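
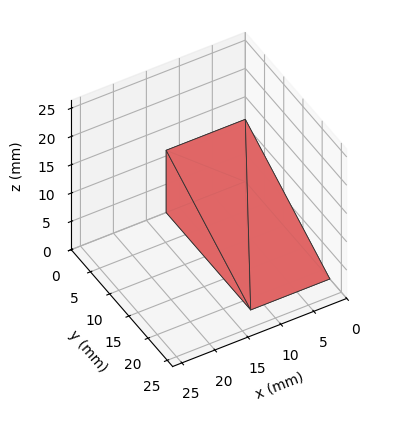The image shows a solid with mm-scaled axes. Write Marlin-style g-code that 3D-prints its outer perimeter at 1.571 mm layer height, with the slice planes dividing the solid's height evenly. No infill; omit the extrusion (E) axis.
Reading the render: the shape is a wedge (ramp): 12 × 22 mm base, rising to 11 mm along the y=0 edge and sloping linearly to z=0 at y=22 (dimensions read to the nearest mm from the axis ticks). For the g-code, the solid's height is divided into equal slices at the stated Δz and each level perimeter traced with G1 moves after a G0 lift.

; perimeter-only toolpath
G21 ; units = mm
G90 ; absolute positioning
G28 ; home
; layer 1
G0 Z1.571
G0 X0.000 Y0.000
G1 X12.000 Y0.000
G1 X12.000 Y18.857
G1 X0.000 Y18.857
G1 X0.000 Y0.000
; layer 2
G0 Z3.143
G0 X0.000 Y0.000
G1 X12.000 Y0.000
G1 X12.000 Y15.714
G1 X0.000 Y15.714
G1 X0.000 Y0.000
; layer 3
G0 Z4.714
G0 X0.000 Y0.000
G1 X12.000 Y0.000
G1 X12.000 Y12.571
G1 X0.000 Y12.571
G1 X0.000 Y0.000
; layer 4
G0 Z6.286
G0 X0.000 Y0.000
G1 X12.000 Y0.000
G1 X12.000 Y9.429
G1 X0.000 Y9.429
G1 X0.000 Y0.000
; layer 5
G0 Z7.857
G0 X0.000 Y0.000
G1 X12.000 Y0.000
G1 X12.000 Y6.286
G1 X0.000 Y6.286
G1 X0.000 Y0.000
; layer 6
G0 Z9.429
G0 X0.000 Y0.000
G1 X12.000 Y0.000
G1 X12.000 Y3.143
G1 X0.000 Y3.143
G1 X0.000 Y0.000
M2 ; end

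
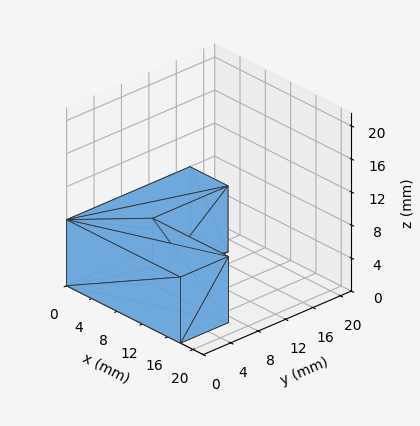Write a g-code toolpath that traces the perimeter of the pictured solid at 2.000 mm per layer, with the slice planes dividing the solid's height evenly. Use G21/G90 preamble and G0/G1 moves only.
Reading the render: the shape is an L-shaped prism: outer 18 × 18 mm, arm thicknesses ≈ 7 mm (horizontal) and 6 mm (vertical), extruded 8 mm in z (dimensions read to the nearest mm from the axis ticks). For the g-code, the solid's height is divided into equal slices at the stated Δz and each level perimeter traced with G1 moves after a G0 lift.

; perimeter-only toolpath
G21 ; units = mm
G90 ; absolute positioning
G28 ; home
; layer 1
G0 Z2.000
G0 X0.000 Y0.000
G1 X18.000 Y0.000
G1 X18.000 Y7.000
G1 X6.000 Y7.000
G1 X6.000 Y18.000
G1 X0.000 Y18.000
G1 X0.000 Y0.000
; layer 2
G0 Z4.000
G0 X0.000 Y0.000
G1 X18.000 Y0.000
G1 X18.000 Y7.000
G1 X6.000 Y7.000
G1 X6.000 Y18.000
G1 X0.000 Y18.000
G1 X0.000 Y0.000
; layer 3
G0 Z6.000
G0 X0.000 Y0.000
G1 X18.000 Y0.000
G1 X18.000 Y7.000
G1 X6.000 Y7.000
G1 X6.000 Y18.000
G1 X0.000 Y18.000
G1 X0.000 Y0.000
; layer 4
G0 Z8.000
G0 X0.000 Y0.000
G1 X18.000 Y0.000
G1 X18.000 Y7.000
G1 X6.000 Y7.000
G1 X6.000 Y18.000
G1 X0.000 Y18.000
G1 X0.000 Y0.000
M2 ; end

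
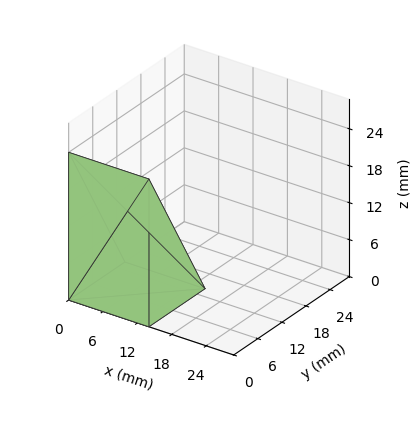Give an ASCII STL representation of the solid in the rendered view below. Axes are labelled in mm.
Reading the render: the shape is a wedge (ramp): 14 × 14 mm base, rising to 24 mm along the y=0 edge and sloping linearly to z=0 at y=14 (dimensions read to the nearest mm from the axis ticks). For the STL, each face is triangulated and given an outward normal.

solid part
  facet normal 0.0000 0.0000 -1.0000
    outer loop
      vertex 14.0 14.0 0.0
      vertex 14.0 0.0 0.0
      vertex 0.0 0.0 0.0
    endloop
  endfacet
  facet normal 0.0000 0.0000 -1.0000
    outer loop
      vertex 0.0 14.0 0.0
      vertex 14.0 14.0 0.0
      vertex 0.0 0.0 0.0
    endloop
  endfacet
  facet normal 0.0000 -1.0000 0.0000
    outer loop
      vertex 0.0 0.0 0.0
      vertex 14.0 0.0 0.0
      vertex 14.0 0.0 24.0
    endloop
  endfacet
  facet normal 0.0000 -1.0000 0.0000
    outer loop
      vertex 0.0 0.0 0.0
      vertex 14.0 0.0 24.0
      vertex 0.0 0.0 24.0
    endloop
  endfacet
  facet normal 0.0000 0.8638 0.5039
    outer loop
      vertex 0.0 0.0 24.0
      vertex 14.0 0.0 24.0
      vertex 14.0 14.0 0.0
    endloop
  endfacet
  facet normal 0.0000 0.8638 0.5039
    outer loop
      vertex 0.0 0.0 24.0
      vertex 14.0 14.0 0.0
      vertex 0.0 14.0 0.0
    endloop
  endfacet
  facet normal -1.0000 0.0000 0.0000
    outer loop
      vertex 0.0 0.0 24.0
      vertex 0.0 14.0 0.0
      vertex 0.0 0.0 0.0
    endloop
  endfacet
  facet normal 1.0000 0.0000 0.0000
    outer loop
      vertex 14.0 0.0 0.0
      vertex 14.0 14.0 0.0
      vertex 14.0 0.0 24.0
    endloop
  endfacet
endsolid part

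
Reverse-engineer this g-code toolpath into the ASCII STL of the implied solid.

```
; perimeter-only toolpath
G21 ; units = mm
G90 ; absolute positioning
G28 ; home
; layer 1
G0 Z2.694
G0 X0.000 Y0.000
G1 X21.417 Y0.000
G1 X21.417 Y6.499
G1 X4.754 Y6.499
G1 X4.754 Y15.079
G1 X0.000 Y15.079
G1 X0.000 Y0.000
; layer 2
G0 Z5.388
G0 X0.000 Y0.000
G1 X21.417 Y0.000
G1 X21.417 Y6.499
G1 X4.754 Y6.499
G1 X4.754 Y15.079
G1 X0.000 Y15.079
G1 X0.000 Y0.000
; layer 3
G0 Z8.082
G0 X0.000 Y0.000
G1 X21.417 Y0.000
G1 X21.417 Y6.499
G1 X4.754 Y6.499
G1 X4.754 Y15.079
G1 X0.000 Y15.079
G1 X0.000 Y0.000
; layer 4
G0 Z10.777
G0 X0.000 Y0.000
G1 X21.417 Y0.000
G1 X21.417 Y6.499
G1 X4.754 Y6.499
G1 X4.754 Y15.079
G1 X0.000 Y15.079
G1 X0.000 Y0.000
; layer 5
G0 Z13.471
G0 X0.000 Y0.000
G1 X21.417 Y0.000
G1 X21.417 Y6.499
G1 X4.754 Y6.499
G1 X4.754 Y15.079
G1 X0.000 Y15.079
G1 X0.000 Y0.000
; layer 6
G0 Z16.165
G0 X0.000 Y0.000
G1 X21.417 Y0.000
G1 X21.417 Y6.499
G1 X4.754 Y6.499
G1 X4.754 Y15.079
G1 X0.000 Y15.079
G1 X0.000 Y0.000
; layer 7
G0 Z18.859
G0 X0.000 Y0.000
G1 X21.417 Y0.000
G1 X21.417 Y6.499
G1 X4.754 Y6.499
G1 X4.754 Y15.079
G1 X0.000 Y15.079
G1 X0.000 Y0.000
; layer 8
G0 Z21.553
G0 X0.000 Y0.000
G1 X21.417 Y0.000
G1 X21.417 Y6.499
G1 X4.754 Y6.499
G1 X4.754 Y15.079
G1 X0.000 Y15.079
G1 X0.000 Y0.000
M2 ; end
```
solid part
  facet normal 0.0000 0.0000 -1.0000
    outer loop
      vertex 21.417 6.499 0.000
      vertex 21.417 0.000 0.000
      vertex 0.000 0.000 0.000
    endloop
  endfacet
  facet normal 0.0000 0.0000 -1.0000
    outer loop
      vertex 4.754 6.499 0.000
      vertex 21.417 6.499 0.000
      vertex 0.000 0.000 0.000
    endloop
  endfacet
  facet normal 0.0000 0.0000 -1.0000
    outer loop
      vertex 4.754 15.079 0.000
      vertex 4.754 6.499 0.000
      vertex 0.000 0.000 0.000
    endloop
  endfacet
  facet normal 0.0000 0.0000 -1.0000
    outer loop
      vertex 0.000 15.079 0.000
      vertex 4.754 15.079 0.000
      vertex 0.000 0.000 0.000
    endloop
  endfacet
  facet normal 0.0000 0.0000 1.0000
    outer loop
      vertex 0.000 0.000 21.553
      vertex 21.417 0.000 21.553
      vertex 21.417 6.499 21.553
    endloop
  endfacet
  facet normal 0.0000 0.0000 1.0000
    outer loop
      vertex 0.000 0.000 21.553
      vertex 21.417 6.499 21.553
      vertex 4.754 6.499 21.553
    endloop
  endfacet
  facet normal 0.0000 0.0000 1.0000
    outer loop
      vertex 0.000 0.000 21.553
      vertex 4.754 6.499 21.553
      vertex 4.754 15.079 21.553
    endloop
  endfacet
  facet normal 0.0000 0.0000 1.0000
    outer loop
      vertex 0.000 0.000 21.553
      vertex 4.754 15.079 21.553
      vertex 0.000 15.079 21.553
    endloop
  endfacet
  facet normal 0.0000 -1.0000 0.0000
    outer loop
      vertex 0.000 0.000 0.000
      vertex 21.417 0.000 0.000
      vertex 21.417 0.000 21.553
    endloop
  endfacet
  facet normal 0.0000 -1.0000 0.0000
    outer loop
      vertex 0.000 0.000 0.000
      vertex 21.417 0.000 21.553
      vertex 0.000 0.000 21.553
    endloop
  endfacet
  facet normal 1.0000 0.0000 0.0000
    outer loop
      vertex 21.417 0.000 0.000
      vertex 21.417 6.499 0.000
      vertex 21.417 6.499 21.553
    endloop
  endfacet
  facet normal 1.0000 0.0000 0.0000
    outer loop
      vertex 21.417 0.000 0.000
      vertex 21.417 6.499 21.553
      vertex 21.417 0.000 21.553
    endloop
  endfacet
  facet normal 0.0000 1.0000 0.0000
    outer loop
      vertex 21.417 6.499 0.000
      vertex 4.754 6.499 0.000
      vertex 4.754 6.499 21.553
    endloop
  endfacet
  facet normal 0.0000 1.0000 0.0000
    outer loop
      vertex 21.417 6.499 0.000
      vertex 4.754 6.499 21.553
      vertex 21.417 6.499 21.553
    endloop
  endfacet
  facet normal 1.0000 0.0000 0.0000
    outer loop
      vertex 4.754 6.499 0.000
      vertex 4.754 15.079 0.000
      vertex 4.754 15.079 21.553
    endloop
  endfacet
  facet normal 1.0000 0.0000 0.0000
    outer loop
      vertex 4.754 6.499 0.000
      vertex 4.754 15.079 21.553
      vertex 4.754 6.499 21.553
    endloop
  endfacet
  facet normal 0.0000 1.0000 0.0000
    outer loop
      vertex 4.754 15.079 0.000
      vertex 0.000 15.079 0.000
      vertex 0.000 15.079 21.553
    endloop
  endfacet
  facet normal 0.0000 1.0000 0.0000
    outer loop
      vertex 4.754 15.079 0.000
      vertex 0.000 15.079 21.553
      vertex 4.754 15.079 21.553
    endloop
  endfacet
  facet normal -1.0000 0.0000 0.0000
    outer loop
      vertex 0.000 15.079 0.000
      vertex 0.000 0.000 0.000
      vertex 0.000 0.000 21.553
    endloop
  endfacet
  facet normal -1.0000 0.0000 0.0000
    outer loop
      vertex 0.000 15.079 0.000
      vertex 0.000 0.000 21.553
      vertex 0.000 15.079 21.553
    endloop
  endfacet
endsolid part

The G0 Z moves step by Δz≈2.694 mm. Every layer's G1 loop is the same polygon, so the solid is a straight extrusion of it from z=0 to z≈21.6. Closing with flat bottom and top caps and triangulating gives 20 facets — an L-shaped prism: outer 21.4 × 15.1 mm, arm thicknesses ≈ 6.5 mm (horizontal) and 4.75 mm (vertical), extruded 21.6 mm in z.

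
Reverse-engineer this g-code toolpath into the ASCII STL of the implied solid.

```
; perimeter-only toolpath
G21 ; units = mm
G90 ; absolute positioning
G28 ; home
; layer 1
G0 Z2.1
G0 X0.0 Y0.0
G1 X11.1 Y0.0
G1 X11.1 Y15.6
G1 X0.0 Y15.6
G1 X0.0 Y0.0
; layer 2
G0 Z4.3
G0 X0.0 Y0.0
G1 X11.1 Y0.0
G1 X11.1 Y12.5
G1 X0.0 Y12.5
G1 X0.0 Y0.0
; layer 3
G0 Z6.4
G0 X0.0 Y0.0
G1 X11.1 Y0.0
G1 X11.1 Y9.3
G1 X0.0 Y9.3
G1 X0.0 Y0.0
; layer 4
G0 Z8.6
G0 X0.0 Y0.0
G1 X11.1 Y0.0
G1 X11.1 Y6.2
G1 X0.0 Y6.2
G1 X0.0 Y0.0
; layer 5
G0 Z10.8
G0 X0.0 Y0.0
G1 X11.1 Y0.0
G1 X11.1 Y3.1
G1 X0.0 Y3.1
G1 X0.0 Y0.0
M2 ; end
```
solid part
  facet normal 0.0000 0.0000 -1.0000
    outer loop
      vertex 11.1 18.7 0.0
      vertex 11.1 0.0 0.0
      vertex 0.0 0.0 0.0
    endloop
  endfacet
  facet normal 0.0000 0.0000 -1.0000
    outer loop
      vertex 0.0 18.7 0.0
      vertex 11.1 18.7 0.0
      vertex 0.0 0.0 0.0
    endloop
  endfacet
  facet normal 0.0000 -1.0000 0.0000
    outer loop
      vertex 0.0 0.0 0.0
      vertex 11.1 0.0 0.0
      vertex 11.1 0.0 12.9
    endloop
  endfacet
  facet normal 0.0000 -1.0000 0.0000
    outer loop
      vertex 0.0 0.0 0.0
      vertex 11.1 0.0 12.9
      vertex 0.0 0.0 12.9
    endloop
  endfacet
  facet normal 0.0000 0.5678 0.8231
    outer loop
      vertex 0.0 0.0 12.9
      vertex 11.1 0.0 12.9
      vertex 11.1 18.7 0.0
    endloop
  endfacet
  facet normal 0.0000 0.5678 0.8231
    outer loop
      vertex 0.0 0.0 12.9
      vertex 11.1 18.7 0.0
      vertex 0.0 18.7 0.0
    endloop
  endfacet
  facet normal -1.0000 0.0000 0.0000
    outer loop
      vertex 0.0 0.0 12.9
      vertex 0.0 18.7 0.0
      vertex 0.0 0.0 0.0
    endloop
  endfacet
  facet normal 1.0000 0.0000 0.0000
    outer loop
      vertex 11.1 0.0 0.0
      vertex 11.1 18.7 0.0
      vertex 11.1 0.0 12.9
    endloop
  endfacet
endsolid part

The G0 Z moves step by Δz≈2.1 mm. The G1 loops shrink linearly with z, so the solid tapers from its base footprint up to z≈12.9. Closing with a flat bottom cap and the tapered top and triangulating gives 8 facets — a wedge (ramp): 11.1 × 18.7 mm base, rising to 12.9 mm along the y=0 edge and sloping linearly to z=0 at y=18.7.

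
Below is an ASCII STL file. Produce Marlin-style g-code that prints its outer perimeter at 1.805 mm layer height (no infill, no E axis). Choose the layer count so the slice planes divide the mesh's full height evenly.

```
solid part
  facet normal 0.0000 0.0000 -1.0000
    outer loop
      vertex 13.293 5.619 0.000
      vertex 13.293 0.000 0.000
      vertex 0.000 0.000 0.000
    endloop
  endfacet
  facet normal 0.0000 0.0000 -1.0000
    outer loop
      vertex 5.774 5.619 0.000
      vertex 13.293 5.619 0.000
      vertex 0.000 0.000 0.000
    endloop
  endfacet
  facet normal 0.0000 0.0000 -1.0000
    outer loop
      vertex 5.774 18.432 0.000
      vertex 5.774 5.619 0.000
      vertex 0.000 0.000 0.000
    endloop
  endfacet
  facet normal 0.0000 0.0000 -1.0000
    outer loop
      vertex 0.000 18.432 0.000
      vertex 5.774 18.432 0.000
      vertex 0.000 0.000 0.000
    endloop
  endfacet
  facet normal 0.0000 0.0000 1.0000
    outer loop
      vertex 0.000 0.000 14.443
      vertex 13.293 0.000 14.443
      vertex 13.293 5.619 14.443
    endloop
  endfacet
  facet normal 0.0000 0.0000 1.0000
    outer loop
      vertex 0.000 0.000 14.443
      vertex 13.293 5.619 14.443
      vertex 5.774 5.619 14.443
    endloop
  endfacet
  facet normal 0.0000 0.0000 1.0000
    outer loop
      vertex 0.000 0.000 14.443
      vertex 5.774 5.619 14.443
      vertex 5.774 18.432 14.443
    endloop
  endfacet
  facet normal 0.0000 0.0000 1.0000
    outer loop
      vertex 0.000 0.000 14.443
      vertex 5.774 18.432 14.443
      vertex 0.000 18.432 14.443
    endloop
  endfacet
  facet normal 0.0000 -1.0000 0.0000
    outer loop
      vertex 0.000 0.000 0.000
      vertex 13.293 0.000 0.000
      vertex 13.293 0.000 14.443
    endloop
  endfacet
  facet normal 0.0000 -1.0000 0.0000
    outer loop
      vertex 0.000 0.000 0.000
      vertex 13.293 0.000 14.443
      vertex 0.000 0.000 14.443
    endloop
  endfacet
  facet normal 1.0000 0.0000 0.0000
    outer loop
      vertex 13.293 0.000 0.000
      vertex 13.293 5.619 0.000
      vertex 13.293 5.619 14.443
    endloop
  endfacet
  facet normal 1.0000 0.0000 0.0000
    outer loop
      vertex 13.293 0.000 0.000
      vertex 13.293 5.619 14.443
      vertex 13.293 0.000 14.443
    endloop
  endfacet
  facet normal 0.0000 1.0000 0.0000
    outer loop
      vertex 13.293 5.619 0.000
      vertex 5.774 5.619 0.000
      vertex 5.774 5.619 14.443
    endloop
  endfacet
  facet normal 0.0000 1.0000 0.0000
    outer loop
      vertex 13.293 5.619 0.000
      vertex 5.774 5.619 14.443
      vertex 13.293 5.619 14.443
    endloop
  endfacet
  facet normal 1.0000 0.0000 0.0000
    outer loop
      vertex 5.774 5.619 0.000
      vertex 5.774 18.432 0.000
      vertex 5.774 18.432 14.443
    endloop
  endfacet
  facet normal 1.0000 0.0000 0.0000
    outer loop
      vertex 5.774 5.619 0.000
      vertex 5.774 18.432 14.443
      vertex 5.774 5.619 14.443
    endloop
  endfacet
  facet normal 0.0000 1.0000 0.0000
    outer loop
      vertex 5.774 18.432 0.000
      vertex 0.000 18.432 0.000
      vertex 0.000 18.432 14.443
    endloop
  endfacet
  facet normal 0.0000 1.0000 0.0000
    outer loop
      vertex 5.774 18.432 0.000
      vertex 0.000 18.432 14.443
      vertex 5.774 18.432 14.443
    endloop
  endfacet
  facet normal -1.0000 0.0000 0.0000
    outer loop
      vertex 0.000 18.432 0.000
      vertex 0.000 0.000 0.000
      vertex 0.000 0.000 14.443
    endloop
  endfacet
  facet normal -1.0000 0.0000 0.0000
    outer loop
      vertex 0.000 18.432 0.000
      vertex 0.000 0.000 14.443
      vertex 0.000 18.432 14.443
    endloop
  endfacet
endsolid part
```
; perimeter-only toolpath
G21 ; units = mm
G90 ; absolute positioning
G28 ; home
; layer 1
G0 Z1.805
G0 X0.000 Y0.000
G1 X13.293 Y0.000
G1 X13.293 Y5.619
G1 X5.774 Y5.619
G1 X5.774 Y18.432
G1 X0.000 Y18.432
G1 X0.000 Y0.000
; layer 2
G0 Z3.611
G0 X0.000 Y0.000
G1 X13.293 Y0.000
G1 X13.293 Y5.619
G1 X5.774 Y5.619
G1 X5.774 Y18.432
G1 X0.000 Y18.432
G1 X0.000 Y0.000
; layer 3
G0 Z5.416
G0 X0.000 Y0.000
G1 X13.293 Y0.000
G1 X13.293 Y5.619
G1 X5.774 Y5.619
G1 X5.774 Y18.432
G1 X0.000 Y18.432
G1 X0.000 Y0.000
; layer 4
G0 Z7.221
G0 X0.000 Y0.000
G1 X13.293 Y0.000
G1 X13.293 Y5.619
G1 X5.774 Y5.619
G1 X5.774 Y18.432
G1 X0.000 Y18.432
G1 X0.000 Y0.000
; layer 5
G0 Z9.027
G0 X0.000 Y0.000
G1 X13.293 Y0.000
G1 X13.293 Y5.619
G1 X5.774 Y5.619
G1 X5.774 Y18.432
G1 X0.000 Y18.432
G1 X0.000 Y0.000
; layer 6
G0 Z10.832
G0 X0.000 Y0.000
G1 X13.293 Y0.000
G1 X13.293 Y5.619
G1 X5.774 Y5.619
G1 X5.774 Y18.432
G1 X0.000 Y18.432
G1 X0.000 Y0.000
; layer 7
G0 Z12.638
G0 X0.000 Y0.000
G1 X13.293 Y0.000
G1 X13.293 Y5.619
G1 X5.774 Y5.619
G1 X5.774 Y18.432
G1 X0.000 Y18.432
G1 X0.000 Y0.000
; layer 8
G0 Z14.443
G0 X0.000 Y0.000
G1 X13.293 Y0.000
G1 X13.293 Y5.619
G1 X5.774 Y5.619
G1 X5.774 Y18.432
G1 X0.000 Y18.432
G1 X0.000 Y0.000
M2 ; end

The solid is an L-shaped prism: outer 13.3 × 18.4 mm, arm thicknesses ≈ 5.62 mm (horizontal) and 5.77 mm (vertical), extruded 14.4 mm in z. Slicing at Δz = 1.805 mm — 8 equal slices spanning the solid's height, so layer i sits at z = i·h/8 — gives 8 non-empty perimeters. Each is a 6-segment closed polygon; G0 lifts to the layer z and rapids to the start vertex, then G1 traces the edges.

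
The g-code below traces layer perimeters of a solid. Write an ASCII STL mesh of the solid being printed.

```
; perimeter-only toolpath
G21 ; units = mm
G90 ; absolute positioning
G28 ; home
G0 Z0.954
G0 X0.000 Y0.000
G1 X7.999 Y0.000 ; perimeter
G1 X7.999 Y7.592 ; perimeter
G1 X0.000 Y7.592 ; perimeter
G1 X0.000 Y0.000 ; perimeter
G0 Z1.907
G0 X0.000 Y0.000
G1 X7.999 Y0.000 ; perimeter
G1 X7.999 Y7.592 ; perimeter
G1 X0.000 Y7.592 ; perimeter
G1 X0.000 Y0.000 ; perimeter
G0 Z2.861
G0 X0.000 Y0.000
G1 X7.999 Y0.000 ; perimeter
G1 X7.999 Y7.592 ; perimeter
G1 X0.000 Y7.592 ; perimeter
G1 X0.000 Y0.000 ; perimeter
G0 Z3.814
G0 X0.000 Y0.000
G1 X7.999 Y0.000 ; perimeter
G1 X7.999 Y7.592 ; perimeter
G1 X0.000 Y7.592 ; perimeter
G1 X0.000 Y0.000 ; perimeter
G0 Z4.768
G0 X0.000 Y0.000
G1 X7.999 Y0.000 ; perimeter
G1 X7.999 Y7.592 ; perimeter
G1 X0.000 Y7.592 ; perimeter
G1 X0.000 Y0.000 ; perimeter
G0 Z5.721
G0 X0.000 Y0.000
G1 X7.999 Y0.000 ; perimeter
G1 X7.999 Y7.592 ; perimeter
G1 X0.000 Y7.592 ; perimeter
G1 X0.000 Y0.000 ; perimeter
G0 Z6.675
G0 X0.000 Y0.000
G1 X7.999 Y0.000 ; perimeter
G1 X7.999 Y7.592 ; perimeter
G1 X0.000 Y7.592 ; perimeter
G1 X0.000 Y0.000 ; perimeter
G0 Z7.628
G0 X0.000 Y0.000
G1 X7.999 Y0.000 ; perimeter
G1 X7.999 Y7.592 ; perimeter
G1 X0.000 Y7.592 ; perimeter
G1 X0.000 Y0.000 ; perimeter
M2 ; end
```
solid part
  facet normal 0.0000 0.0000 -1.0000
    outer loop
      vertex 7.999 7.592 0.000
      vertex 7.999 0.000 0.000
      vertex 0.000 0.000 0.000
    endloop
  endfacet
  facet normal 0.0000 0.0000 -1.0000
    outer loop
      vertex 0.000 7.592 0.000
      vertex 7.999 7.592 0.000
      vertex 0.000 0.000 0.000
    endloop
  endfacet
  facet normal 0.0000 0.0000 1.0000
    outer loop
      vertex 0.000 0.000 7.628
      vertex 7.999 0.000 7.628
      vertex 7.999 7.592 7.628
    endloop
  endfacet
  facet normal 0.0000 0.0000 1.0000
    outer loop
      vertex 0.000 0.000 7.628
      vertex 7.999 7.592 7.628
      vertex 0.000 7.592 7.628
    endloop
  endfacet
  facet normal 0.0000 -1.0000 0.0000
    outer loop
      vertex 0.000 0.000 0.000
      vertex 7.999 0.000 0.000
      vertex 7.999 0.000 7.628
    endloop
  endfacet
  facet normal 0.0000 -1.0000 0.0000
    outer loop
      vertex 0.000 0.000 0.000
      vertex 7.999 0.000 7.628
      vertex 0.000 0.000 7.628
    endloop
  endfacet
  facet normal 0.0000 1.0000 0.0000
    outer loop
      vertex 7.999 7.592 7.628
      vertex 7.999 7.592 0.000
      vertex 0.000 7.592 0.000
    endloop
  endfacet
  facet normal 0.0000 1.0000 0.0000
    outer loop
      vertex 0.000 7.592 7.628
      vertex 7.999 7.592 7.628
      vertex 0.000 7.592 0.000
    endloop
  endfacet
  facet normal -1.0000 0.0000 0.0000
    outer loop
      vertex 0.000 7.592 7.628
      vertex 0.000 7.592 0.000
      vertex 0.000 0.000 0.000
    endloop
  endfacet
  facet normal -1.0000 0.0000 0.0000
    outer loop
      vertex 0.000 0.000 7.628
      vertex 0.000 7.592 7.628
      vertex 0.000 0.000 0.000
    endloop
  endfacet
  facet normal 1.0000 0.0000 0.0000
    outer loop
      vertex 7.999 0.000 0.000
      vertex 7.999 7.592 0.000
      vertex 7.999 7.592 7.628
    endloop
  endfacet
  facet normal 1.0000 0.0000 0.0000
    outer loop
      vertex 7.999 0.000 0.000
      vertex 7.999 7.592 7.628
      vertex 7.999 0.000 7.628
    endloop
  endfacet
endsolid part

The G0 Z moves step by Δz≈0.954 mm. Every layer's G1 loop is the same polygon, so the solid is a straight extrusion of it from z=0 to z≈7.63. Closing with flat bottom and top caps and triangulating gives 12 facets — a rectangular box, roughly 8 × 7.59 mm footprint and 7.63 mm tall.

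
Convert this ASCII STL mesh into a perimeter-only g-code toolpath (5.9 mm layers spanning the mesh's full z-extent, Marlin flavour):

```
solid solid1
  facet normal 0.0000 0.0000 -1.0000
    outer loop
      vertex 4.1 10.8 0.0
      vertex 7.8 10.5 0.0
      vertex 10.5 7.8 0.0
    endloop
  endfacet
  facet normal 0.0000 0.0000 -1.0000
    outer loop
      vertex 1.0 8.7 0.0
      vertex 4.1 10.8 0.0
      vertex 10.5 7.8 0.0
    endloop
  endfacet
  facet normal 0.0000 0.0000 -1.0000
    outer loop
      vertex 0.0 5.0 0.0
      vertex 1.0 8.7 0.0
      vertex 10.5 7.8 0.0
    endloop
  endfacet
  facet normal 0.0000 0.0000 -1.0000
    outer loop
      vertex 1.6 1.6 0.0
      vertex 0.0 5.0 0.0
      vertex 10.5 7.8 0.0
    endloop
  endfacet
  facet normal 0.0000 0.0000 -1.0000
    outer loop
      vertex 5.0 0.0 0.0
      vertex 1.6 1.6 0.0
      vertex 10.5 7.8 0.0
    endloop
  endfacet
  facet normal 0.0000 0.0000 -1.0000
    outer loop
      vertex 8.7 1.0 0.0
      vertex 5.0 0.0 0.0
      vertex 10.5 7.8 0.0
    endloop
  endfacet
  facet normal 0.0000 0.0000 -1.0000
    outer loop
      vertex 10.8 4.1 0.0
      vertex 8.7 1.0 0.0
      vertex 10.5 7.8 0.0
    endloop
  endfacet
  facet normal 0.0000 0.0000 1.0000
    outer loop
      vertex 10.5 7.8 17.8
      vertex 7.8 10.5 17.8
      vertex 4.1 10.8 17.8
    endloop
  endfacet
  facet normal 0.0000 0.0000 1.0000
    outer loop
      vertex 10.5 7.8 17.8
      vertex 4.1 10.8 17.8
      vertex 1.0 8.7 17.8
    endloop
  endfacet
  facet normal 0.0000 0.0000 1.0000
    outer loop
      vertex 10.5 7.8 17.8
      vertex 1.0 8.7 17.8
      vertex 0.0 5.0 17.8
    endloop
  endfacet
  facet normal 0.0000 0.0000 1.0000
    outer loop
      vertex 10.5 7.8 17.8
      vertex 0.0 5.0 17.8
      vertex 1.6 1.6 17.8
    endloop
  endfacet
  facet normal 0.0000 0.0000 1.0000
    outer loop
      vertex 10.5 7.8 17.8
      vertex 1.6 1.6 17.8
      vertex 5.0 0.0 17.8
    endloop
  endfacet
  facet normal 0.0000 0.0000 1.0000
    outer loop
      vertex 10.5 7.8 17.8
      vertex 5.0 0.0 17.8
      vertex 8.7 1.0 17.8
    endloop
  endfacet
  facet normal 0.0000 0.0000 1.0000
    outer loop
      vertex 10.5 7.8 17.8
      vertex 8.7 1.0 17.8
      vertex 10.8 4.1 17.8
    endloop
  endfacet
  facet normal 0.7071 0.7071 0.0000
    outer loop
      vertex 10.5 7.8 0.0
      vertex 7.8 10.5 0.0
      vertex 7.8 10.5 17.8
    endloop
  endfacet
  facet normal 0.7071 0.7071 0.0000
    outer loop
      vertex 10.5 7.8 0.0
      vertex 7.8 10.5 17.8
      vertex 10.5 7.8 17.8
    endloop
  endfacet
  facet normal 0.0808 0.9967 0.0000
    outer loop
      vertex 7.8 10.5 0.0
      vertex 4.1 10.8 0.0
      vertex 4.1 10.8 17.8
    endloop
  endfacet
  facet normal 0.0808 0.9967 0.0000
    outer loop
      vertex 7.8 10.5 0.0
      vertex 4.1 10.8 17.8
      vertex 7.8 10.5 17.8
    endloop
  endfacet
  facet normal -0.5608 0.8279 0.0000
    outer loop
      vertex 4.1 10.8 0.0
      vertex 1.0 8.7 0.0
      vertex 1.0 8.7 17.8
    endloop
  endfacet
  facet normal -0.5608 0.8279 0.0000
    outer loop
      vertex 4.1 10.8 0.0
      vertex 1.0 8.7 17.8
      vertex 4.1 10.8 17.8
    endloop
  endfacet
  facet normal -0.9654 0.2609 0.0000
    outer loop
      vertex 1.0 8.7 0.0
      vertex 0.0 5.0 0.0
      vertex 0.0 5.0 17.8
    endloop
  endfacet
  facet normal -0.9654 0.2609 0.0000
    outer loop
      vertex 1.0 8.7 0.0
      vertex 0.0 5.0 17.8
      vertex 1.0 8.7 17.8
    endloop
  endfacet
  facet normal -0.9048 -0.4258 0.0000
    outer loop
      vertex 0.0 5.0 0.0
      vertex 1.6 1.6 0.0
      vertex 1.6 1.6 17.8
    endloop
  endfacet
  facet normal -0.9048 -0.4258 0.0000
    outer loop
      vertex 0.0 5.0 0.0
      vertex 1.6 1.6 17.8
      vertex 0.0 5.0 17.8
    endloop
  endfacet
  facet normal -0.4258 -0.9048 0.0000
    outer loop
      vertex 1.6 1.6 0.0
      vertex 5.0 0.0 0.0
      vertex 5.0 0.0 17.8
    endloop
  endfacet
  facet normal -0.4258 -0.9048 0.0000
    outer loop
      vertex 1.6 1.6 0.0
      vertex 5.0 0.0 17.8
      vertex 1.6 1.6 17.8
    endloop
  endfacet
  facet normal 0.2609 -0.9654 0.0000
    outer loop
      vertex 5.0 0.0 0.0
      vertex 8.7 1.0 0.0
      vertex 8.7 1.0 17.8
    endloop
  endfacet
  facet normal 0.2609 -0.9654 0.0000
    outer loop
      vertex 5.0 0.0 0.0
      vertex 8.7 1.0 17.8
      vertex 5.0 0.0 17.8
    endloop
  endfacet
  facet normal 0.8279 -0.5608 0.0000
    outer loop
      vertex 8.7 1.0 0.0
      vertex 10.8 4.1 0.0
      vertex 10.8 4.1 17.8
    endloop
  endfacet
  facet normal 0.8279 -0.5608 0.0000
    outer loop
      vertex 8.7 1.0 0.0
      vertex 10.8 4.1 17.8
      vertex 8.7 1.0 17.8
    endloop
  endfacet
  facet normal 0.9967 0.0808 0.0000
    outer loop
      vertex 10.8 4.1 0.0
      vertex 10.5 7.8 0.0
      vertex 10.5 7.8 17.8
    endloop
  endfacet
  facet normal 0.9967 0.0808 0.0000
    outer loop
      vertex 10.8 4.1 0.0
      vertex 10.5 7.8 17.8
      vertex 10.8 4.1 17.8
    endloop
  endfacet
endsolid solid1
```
; perimeter-only toolpath
G21 ; units = mm
G90 ; absolute positioning
G28 ; home
; layer 1
G0 Z5.9
G0 X10.5 Y7.8
G1 X7.8 Y10.5
G1 X4.1 Y10.8
G1 X1.0 Y8.7
G1 X0.0 Y5.0
G1 X1.6 Y1.6
G1 X5.0 Y0.0
G1 X8.7 Y1.0
G1 X10.8 Y4.1
G1 X10.5 Y7.8
; layer 2
G0 Z11.9
G0 X10.5 Y7.8
G1 X7.8 Y10.5
G1 X4.1 Y10.8
G1 X1.0 Y8.7
G1 X0.0 Y5.0
G1 X1.6 Y1.6
G1 X5.0 Y0.0
G1 X8.7 Y1.0
G1 X10.8 Y4.1
G1 X10.5 Y7.8
; layer 3
G0 Z17.8
G0 X10.5 Y7.8
G1 X7.8 Y10.5
G1 X4.1 Y10.8
G1 X1.0 Y8.7
G1 X0.0 Y5.0
G1 X1.6 Y1.6
G1 X5.0 Y0.0
G1 X8.7 Y1.0
G1 X10.8 Y4.1
G1 X10.5 Y7.8
M2 ; end

The solid is a regular 9-sided prism (a cylinder approximated with 9 flat sides), circumscribed radius ≈ 5.5 mm, height ≈ 17.8 mm. Slicing at Δz = 5.9 mm — 3 equal slices spanning the solid's height, so layer i sits at z = i·h/3 — gives 3 non-empty perimeters. Each is a 9-segment closed polygon; G0 lifts to the layer z and rapids to the start vertex, then G1 traces the edges.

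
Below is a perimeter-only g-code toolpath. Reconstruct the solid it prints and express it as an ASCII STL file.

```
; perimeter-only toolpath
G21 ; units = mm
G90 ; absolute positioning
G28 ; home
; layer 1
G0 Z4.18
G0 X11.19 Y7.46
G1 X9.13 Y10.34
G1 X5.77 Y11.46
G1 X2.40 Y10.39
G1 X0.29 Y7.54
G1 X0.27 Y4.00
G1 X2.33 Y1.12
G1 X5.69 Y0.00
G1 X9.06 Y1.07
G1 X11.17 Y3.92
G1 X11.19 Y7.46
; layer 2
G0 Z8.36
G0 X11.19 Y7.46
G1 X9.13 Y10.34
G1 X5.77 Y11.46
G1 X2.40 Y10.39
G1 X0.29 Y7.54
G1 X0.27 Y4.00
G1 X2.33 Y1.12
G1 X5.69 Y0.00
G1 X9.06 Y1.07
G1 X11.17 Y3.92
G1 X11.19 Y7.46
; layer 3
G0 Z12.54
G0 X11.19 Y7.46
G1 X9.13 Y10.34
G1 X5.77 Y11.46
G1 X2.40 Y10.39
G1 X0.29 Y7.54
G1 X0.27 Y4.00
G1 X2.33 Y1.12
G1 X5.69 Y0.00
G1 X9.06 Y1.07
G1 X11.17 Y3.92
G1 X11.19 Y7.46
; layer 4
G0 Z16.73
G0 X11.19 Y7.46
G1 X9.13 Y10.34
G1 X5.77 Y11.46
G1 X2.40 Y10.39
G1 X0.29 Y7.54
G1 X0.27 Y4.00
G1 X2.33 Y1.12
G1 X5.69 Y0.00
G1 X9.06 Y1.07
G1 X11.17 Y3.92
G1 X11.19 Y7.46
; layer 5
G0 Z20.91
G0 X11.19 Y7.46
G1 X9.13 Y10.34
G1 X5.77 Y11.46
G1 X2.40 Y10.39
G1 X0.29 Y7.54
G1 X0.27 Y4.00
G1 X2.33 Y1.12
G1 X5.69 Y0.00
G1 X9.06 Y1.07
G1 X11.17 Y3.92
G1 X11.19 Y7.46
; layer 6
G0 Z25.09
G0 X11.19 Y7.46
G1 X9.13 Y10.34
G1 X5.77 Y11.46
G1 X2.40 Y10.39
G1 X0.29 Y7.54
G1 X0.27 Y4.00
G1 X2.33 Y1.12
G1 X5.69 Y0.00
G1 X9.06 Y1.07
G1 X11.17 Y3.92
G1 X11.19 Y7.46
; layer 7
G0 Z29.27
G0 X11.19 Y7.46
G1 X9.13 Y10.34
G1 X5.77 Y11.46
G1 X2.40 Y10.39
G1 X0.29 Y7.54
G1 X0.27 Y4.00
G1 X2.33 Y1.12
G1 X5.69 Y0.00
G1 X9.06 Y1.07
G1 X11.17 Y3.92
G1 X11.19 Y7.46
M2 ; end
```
solid part
  facet normal 0.0000 0.0000 -1.0000
    outer loop
      vertex 5.77 11.46 0.00
      vertex 9.13 10.34 0.00
      vertex 11.19 7.46 0.00
    endloop
  endfacet
  facet normal 0.0000 0.0000 -1.0000
    outer loop
      vertex 2.40 10.39 0.00
      vertex 5.77 11.46 0.00
      vertex 11.19 7.46 0.00
    endloop
  endfacet
  facet normal 0.0000 0.0000 -1.0000
    outer loop
      vertex 0.29 7.54 0.00
      vertex 2.40 10.39 0.00
      vertex 11.19 7.46 0.00
    endloop
  endfacet
  facet normal 0.0000 0.0000 -1.0000
    outer loop
      vertex 0.27 4.00 0.00
      vertex 0.29 7.54 0.00
      vertex 11.19 7.46 0.00
    endloop
  endfacet
  facet normal 0.0000 0.0000 -1.0000
    outer loop
      vertex 2.33 1.12 0.00
      vertex 0.27 4.00 0.00
      vertex 11.19 7.46 0.00
    endloop
  endfacet
  facet normal 0.0000 0.0000 -1.0000
    outer loop
      vertex 5.69 0.00 0.00
      vertex 2.33 1.12 0.00
      vertex 11.19 7.46 0.00
    endloop
  endfacet
  facet normal 0.0000 0.0000 -1.0000
    outer loop
      vertex 9.06 1.07 0.00
      vertex 5.69 0.00 0.00
      vertex 11.19 7.46 0.00
    endloop
  endfacet
  facet normal 0.0000 0.0000 -1.0000
    outer loop
      vertex 11.17 3.92 0.00
      vertex 9.06 1.07 0.00
      vertex 11.19 7.46 0.00
    endloop
  endfacet
  facet normal 0.0000 0.0000 1.0000
    outer loop
      vertex 11.19 7.46 29.27
      vertex 9.13 10.34 29.27
      vertex 5.77 11.46 29.27
    endloop
  endfacet
  facet normal 0.0000 0.0000 1.0000
    outer loop
      vertex 11.19 7.46 29.27
      vertex 5.77 11.46 29.27
      vertex 2.40 10.39 29.27
    endloop
  endfacet
  facet normal 0.0000 0.0000 1.0000
    outer loop
      vertex 11.19 7.46 29.27
      vertex 2.40 10.39 29.27
      vertex 0.29 7.54 29.27
    endloop
  endfacet
  facet normal 0.0000 0.0000 1.0000
    outer loop
      vertex 11.19 7.46 29.27
      vertex 0.29 7.54 29.27
      vertex 0.27 4.00 29.27
    endloop
  endfacet
  facet normal 0.0000 0.0000 1.0000
    outer loop
      vertex 11.19 7.46 29.27
      vertex 0.27 4.00 29.27
      vertex 2.33 1.12 29.27
    endloop
  endfacet
  facet normal 0.0000 0.0000 1.0000
    outer loop
      vertex 11.19 7.46 29.27
      vertex 2.33 1.12 29.27
      vertex 5.69 0.00 29.27
    endloop
  endfacet
  facet normal 0.0000 0.0000 1.0000
    outer loop
      vertex 11.19 7.46 29.27
      vertex 5.69 0.00 29.27
      vertex 9.06 1.07 29.27
    endloop
  endfacet
  facet normal 0.0000 0.0000 1.0000
    outer loop
      vertex 11.19 7.46 29.27
      vertex 9.06 1.07 29.27
      vertex 11.17 3.92 29.27
    endloop
  endfacet
  facet normal 0.8134 0.5818 0.0000
    outer loop
      vertex 11.19 7.46 0.00
      vertex 9.13 10.34 0.00
      vertex 9.13 10.34 29.27
    endloop
  endfacet
  facet normal 0.8134 0.5818 0.0000
    outer loop
      vertex 11.19 7.46 0.00
      vertex 9.13 10.34 29.27
      vertex 11.19 7.46 29.27
    endloop
  endfacet
  facet normal 0.3162 0.9487 0.0000
    outer loop
      vertex 9.13 10.34 0.00
      vertex 5.77 11.46 0.00
      vertex 5.77 11.46 29.27
    endloop
  endfacet
  facet normal 0.3162 0.9487 0.0000
    outer loop
      vertex 9.13 10.34 0.00
      vertex 5.77 11.46 29.27
      vertex 9.13 10.34 29.27
    endloop
  endfacet
  facet normal -0.3026 0.9531 0.0000
    outer loop
      vertex 5.77 11.46 0.00
      vertex 2.40 10.39 0.00
      vertex 2.40 10.39 29.27
    endloop
  endfacet
  facet normal -0.3026 0.9531 0.0000
    outer loop
      vertex 5.77 11.46 0.00
      vertex 2.40 10.39 29.27
      vertex 5.77 11.46 29.27
    endloop
  endfacet
  facet normal -0.8037 0.5950 0.0000
    outer loop
      vertex 2.40 10.39 0.00
      vertex 0.29 7.54 0.00
      vertex 0.29 7.54 29.27
    endloop
  endfacet
  facet normal -0.8037 0.5950 0.0000
    outer loop
      vertex 2.40 10.39 0.00
      vertex 0.29 7.54 29.27
      vertex 2.40 10.39 29.27
    endloop
  endfacet
  facet normal -1.0000 0.0056 0.0000
    outer loop
      vertex 0.29 7.54 0.00
      vertex 0.27 4.00 0.00
      vertex 0.27 4.00 29.27
    endloop
  endfacet
  facet normal -1.0000 0.0056 0.0000
    outer loop
      vertex 0.29 7.54 0.00
      vertex 0.27 4.00 29.27
      vertex 0.29 7.54 29.27
    endloop
  endfacet
  facet normal -0.8134 -0.5818 0.0000
    outer loop
      vertex 0.27 4.00 0.00
      vertex 2.33 1.12 0.00
      vertex 2.33 1.12 29.27
    endloop
  endfacet
  facet normal -0.8134 -0.5818 0.0000
    outer loop
      vertex 0.27 4.00 0.00
      vertex 2.33 1.12 29.27
      vertex 0.27 4.00 29.27
    endloop
  endfacet
  facet normal -0.3162 -0.9487 0.0000
    outer loop
      vertex 2.33 1.12 0.00
      vertex 5.69 0.00 0.00
      vertex 5.69 0.00 29.27
    endloop
  endfacet
  facet normal -0.3162 -0.9487 0.0000
    outer loop
      vertex 2.33 1.12 0.00
      vertex 5.69 0.00 29.27
      vertex 2.33 1.12 29.27
    endloop
  endfacet
  facet normal 0.3026 -0.9531 0.0000
    outer loop
      vertex 5.69 0.00 0.00
      vertex 9.06 1.07 0.00
      vertex 9.06 1.07 29.27
    endloop
  endfacet
  facet normal 0.3026 -0.9531 0.0000
    outer loop
      vertex 5.69 0.00 0.00
      vertex 9.06 1.07 29.27
      vertex 5.69 0.00 29.27
    endloop
  endfacet
  facet normal 0.8037 -0.5950 0.0000
    outer loop
      vertex 9.06 1.07 0.00
      vertex 11.17 3.92 0.00
      vertex 11.17 3.92 29.27
    endloop
  endfacet
  facet normal 0.8037 -0.5950 0.0000
    outer loop
      vertex 9.06 1.07 0.00
      vertex 11.17 3.92 29.27
      vertex 9.06 1.07 29.27
    endloop
  endfacet
  facet normal 1.0000 -0.0056 0.0000
    outer loop
      vertex 11.17 3.92 0.00
      vertex 11.19 7.46 0.00
      vertex 11.19 7.46 29.27
    endloop
  endfacet
  facet normal 1.0000 -0.0056 0.0000
    outer loop
      vertex 11.17 3.92 0.00
      vertex 11.19 7.46 29.27
      vertex 11.17 3.92 29.27
    endloop
  endfacet
endsolid part

The G0 Z moves step by Δz≈4.18 mm. Every layer's G1 loop is the same polygon, so the solid is a straight extrusion of it from z=0 to z≈29.3. Closing with flat bottom and top caps and triangulating gives 36 facets — a regular 10-sided prism (a cylinder approximated with 10 flat sides), circumscribed radius ≈ 5.73 mm, height ≈ 29.3 mm.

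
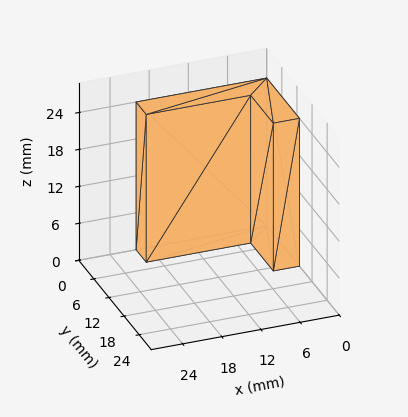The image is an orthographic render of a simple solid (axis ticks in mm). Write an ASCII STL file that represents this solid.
Reading the render: the shape is an L-shaped prism: outer 20 × 13 mm, arm thicknesses ≈ 4 mm (horizontal) and 4 mm (vertical), extruded 24 mm in z (dimensions read to the nearest mm from the axis ticks). For the STL, each face is triangulated and given an outward normal.

solid part
  facet normal 0.0000 0.0000 -1.0000
    outer loop
      vertex 20.00 4.00 0.00
      vertex 20.00 0.00 0.00
      vertex 0.00 0.00 0.00
    endloop
  endfacet
  facet normal 0.0000 0.0000 -1.0000
    outer loop
      vertex 4.00 4.00 0.00
      vertex 20.00 4.00 0.00
      vertex 0.00 0.00 0.00
    endloop
  endfacet
  facet normal 0.0000 0.0000 -1.0000
    outer loop
      vertex 4.00 13.00 0.00
      vertex 4.00 4.00 0.00
      vertex 0.00 0.00 0.00
    endloop
  endfacet
  facet normal 0.0000 0.0000 -1.0000
    outer loop
      vertex 0.00 13.00 0.00
      vertex 4.00 13.00 0.00
      vertex 0.00 0.00 0.00
    endloop
  endfacet
  facet normal 0.0000 0.0000 1.0000
    outer loop
      vertex 0.00 0.00 24.00
      vertex 20.00 0.00 24.00
      vertex 20.00 4.00 24.00
    endloop
  endfacet
  facet normal 0.0000 0.0000 1.0000
    outer loop
      vertex 0.00 0.00 24.00
      vertex 20.00 4.00 24.00
      vertex 4.00 4.00 24.00
    endloop
  endfacet
  facet normal 0.0000 0.0000 1.0000
    outer loop
      vertex 0.00 0.00 24.00
      vertex 4.00 4.00 24.00
      vertex 4.00 13.00 24.00
    endloop
  endfacet
  facet normal 0.0000 0.0000 1.0000
    outer loop
      vertex 0.00 0.00 24.00
      vertex 4.00 13.00 24.00
      vertex 0.00 13.00 24.00
    endloop
  endfacet
  facet normal 0.0000 -1.0000 0.0000
    outer loop
      vertex 0.00 0.00 0.00
      vertex 20.00 0.00 0.00
      vertex 20.00 0.00 24.00
    endloop
  endfacet
  facet normal 0.0000 -1.0000 0.0000
    outer loop
      vertex 0.00 0.00 0.00
      vertex 20.00 0.00 24.00
      vertex 0.00 0.00 24.00
    endloop
  endfacet
  facet normal 1.0000 0.0000 0.0000
    outer loop
      vertex 20.00 0.00 0.00
      vertex 20.00 4.00 0.00
      vertex 20.00 4.00 24.00
    endloop
  endfacet
  facet normal 1.0000 0.0000 0.0000
    outer loop
      vertex 20.00 0.00 0.00
      vertex 20.00 4.00 24.00
      vertex 20.00 0.00 24.00
    endloop
  endfacet
  facet normal 0.0000 1.0000 0.0000
    outer loop
      vertex 20.00 4.00 0.00
      vertex 4.00 4.00 0.00
      vertex 4.00 4.00 24.00
    endloop
  endfacet
  facet normal 0.0000 1.0000 0.0000
    outer loop
      vertex 20.00 4.00 0.00
      vertex 4.00 4.00 24.00
      vertex 20.00 4.00 24.00
    endloop
  endfacet
  facet normal 1.0000 0.0000 0.0000
    outer loop
      vertex 4.00 4.00 0.00
      vertex 4.00 13.00 0.00
      vertex 4.00 13.00 24.00
    endloop
  endfacet
  facet normal 1.0000 0.0000 0.0000
    outer loop
      vertex 4.00 4.00 0.00
      vertex 4.00 13.00 24.00
      vertex 4.00 4.00 24.00
    endloop
  endfacet
  facet normal 0.0000 1.0000 0.0000
    outer loop
      vertex 4.00 13.00 0.00
      vertex 0.00 13.00 0.00
      vertex 0.00 13.00 24.00
    endloop
  endfacet
  facet normal 0.0000 1.0000 0.0000
    outer loop
      vertex 4.00 13.00 0.00
      vertex 0.00 13.00 24.00
      vertex 4.00 13.00 24.00
    endloop
  endfacet
  facet normal -1.0000 0.0000 0.0000
    outer loop
      vertex 0.00 13.00 0.00
      vertex 0.00 0.00 0.00
      vertex 0.00 0.00 24.00
    endloop
  endfacet
  facet normal -1.0000 0.0000 0.0000
    outer loop
      vertex 0.00 13.00 0.00
      vertex 0.00 0.00 24.00
      vertex 0.00 13.00 24.00
    endloop
  endfacet
endsolid part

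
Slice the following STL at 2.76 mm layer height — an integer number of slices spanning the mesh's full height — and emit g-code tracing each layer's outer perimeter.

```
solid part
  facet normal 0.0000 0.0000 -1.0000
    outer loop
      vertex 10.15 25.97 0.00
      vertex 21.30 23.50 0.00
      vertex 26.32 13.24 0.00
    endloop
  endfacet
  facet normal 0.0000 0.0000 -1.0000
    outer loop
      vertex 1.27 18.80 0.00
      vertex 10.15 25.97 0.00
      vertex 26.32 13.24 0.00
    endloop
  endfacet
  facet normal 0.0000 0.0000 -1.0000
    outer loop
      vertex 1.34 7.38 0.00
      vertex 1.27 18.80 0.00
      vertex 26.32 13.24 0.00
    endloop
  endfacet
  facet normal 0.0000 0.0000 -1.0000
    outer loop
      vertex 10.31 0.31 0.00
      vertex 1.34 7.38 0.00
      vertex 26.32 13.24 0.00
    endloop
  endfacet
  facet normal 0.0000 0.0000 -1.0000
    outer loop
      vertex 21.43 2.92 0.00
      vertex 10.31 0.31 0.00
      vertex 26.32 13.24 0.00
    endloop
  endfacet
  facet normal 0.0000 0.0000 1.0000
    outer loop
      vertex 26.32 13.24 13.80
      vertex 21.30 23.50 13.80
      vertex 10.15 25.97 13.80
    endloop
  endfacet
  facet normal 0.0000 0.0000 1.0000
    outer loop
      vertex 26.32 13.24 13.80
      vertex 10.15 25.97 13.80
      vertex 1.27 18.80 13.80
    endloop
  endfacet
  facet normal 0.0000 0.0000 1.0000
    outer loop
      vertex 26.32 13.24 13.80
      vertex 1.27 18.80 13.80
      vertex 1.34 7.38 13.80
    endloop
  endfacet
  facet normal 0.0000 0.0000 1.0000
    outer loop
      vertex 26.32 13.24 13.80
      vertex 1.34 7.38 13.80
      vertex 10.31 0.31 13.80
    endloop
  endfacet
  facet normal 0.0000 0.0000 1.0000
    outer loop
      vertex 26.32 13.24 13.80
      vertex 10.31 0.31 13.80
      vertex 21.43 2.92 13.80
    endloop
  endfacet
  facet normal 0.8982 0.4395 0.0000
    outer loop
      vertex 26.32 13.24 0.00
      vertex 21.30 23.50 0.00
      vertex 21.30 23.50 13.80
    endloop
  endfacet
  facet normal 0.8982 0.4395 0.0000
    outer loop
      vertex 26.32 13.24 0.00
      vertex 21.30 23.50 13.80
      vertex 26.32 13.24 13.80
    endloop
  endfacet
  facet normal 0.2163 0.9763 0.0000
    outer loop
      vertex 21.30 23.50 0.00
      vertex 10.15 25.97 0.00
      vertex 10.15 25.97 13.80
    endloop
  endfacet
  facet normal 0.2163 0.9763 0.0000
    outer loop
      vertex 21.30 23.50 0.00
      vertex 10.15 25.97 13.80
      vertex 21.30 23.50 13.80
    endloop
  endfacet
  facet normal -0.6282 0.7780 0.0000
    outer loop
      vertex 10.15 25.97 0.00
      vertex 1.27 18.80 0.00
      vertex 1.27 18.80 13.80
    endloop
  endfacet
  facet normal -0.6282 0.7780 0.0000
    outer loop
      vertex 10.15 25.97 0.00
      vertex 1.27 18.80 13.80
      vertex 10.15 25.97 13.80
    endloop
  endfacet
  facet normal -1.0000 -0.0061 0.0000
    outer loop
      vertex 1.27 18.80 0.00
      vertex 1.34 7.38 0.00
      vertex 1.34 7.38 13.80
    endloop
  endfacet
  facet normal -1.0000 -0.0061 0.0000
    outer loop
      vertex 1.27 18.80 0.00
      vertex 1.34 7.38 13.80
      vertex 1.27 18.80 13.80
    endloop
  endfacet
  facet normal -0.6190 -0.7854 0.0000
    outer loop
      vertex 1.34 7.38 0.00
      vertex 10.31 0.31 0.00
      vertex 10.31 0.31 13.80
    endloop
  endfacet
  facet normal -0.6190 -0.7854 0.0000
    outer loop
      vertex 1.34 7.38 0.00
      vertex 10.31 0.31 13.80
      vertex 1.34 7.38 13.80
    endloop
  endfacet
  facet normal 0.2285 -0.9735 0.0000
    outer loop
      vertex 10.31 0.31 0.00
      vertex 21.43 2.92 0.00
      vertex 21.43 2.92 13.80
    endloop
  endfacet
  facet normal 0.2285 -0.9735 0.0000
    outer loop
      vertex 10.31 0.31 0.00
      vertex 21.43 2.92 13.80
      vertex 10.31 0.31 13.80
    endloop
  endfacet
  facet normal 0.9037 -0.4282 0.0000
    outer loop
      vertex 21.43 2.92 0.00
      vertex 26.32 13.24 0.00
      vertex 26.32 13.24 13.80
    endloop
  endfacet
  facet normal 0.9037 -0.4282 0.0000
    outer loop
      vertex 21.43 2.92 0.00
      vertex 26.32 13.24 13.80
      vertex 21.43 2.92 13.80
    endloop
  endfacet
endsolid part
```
; perimeter-only toolpath
G21 ; units = mm
G90 ; absolute positioning
G28 ; home
; layer 1
G0 Z2.76
G0 X26.32 Y13.24
G1 X21.30 Y23.50
G1 X10.15 Y25.97
G1 X1.27 Y18.80
G1 X1.34 Y7.38
G1 X10.31 Y0.31
G1 X21.43 Y2.92
G1 X26.32 Y13.24
; layer 2
G0 Z5.52
G0 X26.32 Y13.24
G1 X21.30 Y23.50
G1 X10.15 Y25.97
G1 X1.27 Y18.80
G1 X1.34 Y7.38
G1 X10.31 Y0.31
G1 X21.43 Y2.92
G1 X26.32 Y13.24
; layer 3
G0 Z8.28
G0 X26.32 Y13.24
G1 X21.30 Y23.50
G1 X10.15 Y25.97
G1 X1.27 Y18.80
G1 X1.34 Y7.38
G1 X10.31 Y0.31
G1 X21.43 Y2.92
G1 X26.32 Y13.24
; layer 4
G0 Z11.04
G0 X26.32 Y13.24
G1 X21.30 Y23.50
G1 X10.15 Y25.97
G1 X1.27 Y18.80
G1 X1.34 Y7.38
G1 X10.31 Y0.31
G1 X21.43 Y2.92
G1 X26.32 Y13.24
; layer 5
G0 Z13.80
G0 X26.32 Y13.24
G1 X21.30 Y23.50
G1 X10.15 Y25.97
G1 X1.27 Y18.80
G1 X1.34 Y7.38
G1 X10.31 Y0.31
G1 X21.43 Y2.92
G1 X26.32 Y13.24
M2 ; end

The solid is a regular 7-sided prism (a cylinder approximated with 7 flat sides), circumscribed radius ≈ 13.2 mm, height ≈ 13.8 mm. Slicing at Δz = 2.76 mm — 5 equal slices spanning the solid's height, so layer i sits at z = i·h/5 — gives 5 non-empty perimeters. Each is a 7-segment closed polygon; G0 lifts to the layer z and rapids to the start vertex, then G1 traces the edges.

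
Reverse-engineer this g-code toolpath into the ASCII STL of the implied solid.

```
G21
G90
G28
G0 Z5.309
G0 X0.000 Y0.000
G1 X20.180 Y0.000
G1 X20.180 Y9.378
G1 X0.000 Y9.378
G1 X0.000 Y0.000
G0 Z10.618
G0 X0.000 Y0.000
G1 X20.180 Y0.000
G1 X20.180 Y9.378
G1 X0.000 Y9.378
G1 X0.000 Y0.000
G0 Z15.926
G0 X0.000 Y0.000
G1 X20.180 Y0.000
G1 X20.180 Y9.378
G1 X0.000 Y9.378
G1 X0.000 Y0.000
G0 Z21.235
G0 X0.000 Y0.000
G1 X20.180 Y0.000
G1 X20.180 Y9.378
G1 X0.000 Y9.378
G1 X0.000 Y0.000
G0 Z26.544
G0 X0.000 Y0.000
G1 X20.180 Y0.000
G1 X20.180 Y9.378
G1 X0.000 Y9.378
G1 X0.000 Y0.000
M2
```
solid part
  facet normal 0.0000 0.0000 -1.0000
    outer loop
      vertex 20.180 9.378 0.000
      vertex 20.180 0.000 0.000
      vertex 0.000 0.000 0.000
    endloop
  endfacet
  facet normal 0.0000 0.0000 -1.0000
    outer loop
      vertex 0.000 9.378 0.000
      vertex 20.180 9.378 0.000
      vertex 0.000 0.000 0.000
    endloop
  endfacet
  facet normal 0.0000 0.0000 1.0000
    outer loop
      vertex 0.000 0.000 26.544
      vertex 20.180 0.000 26.544
      vertex 20.180 9.378 26.544
    endloop
  endfacet
  facet normal 0.0000 0.0000 1.0000
    outer loop
      vertex 0.000 0.000 26.544
      vertex 20.180 9.378 26.544
      vertex 0.000 9.378 26.544
    endloop
  endfacet
  facet normal 0.0000 -1.0000 0.0000
    outer loop
      vertex 0.000 0.000 0.000
      vertex 20.180 0.000 0.000
      vertex 20.180 0.000 26.544
    endloop
  endfacet
  facet normal 0.0000 -1.0000 0.0000
    outer loop
      vertex 0.000 0.000 0.000
      vertex 20.180 0.000 26.544
      vertex 0.000 0.000 26.544
    endloop
  endfacet
  facet normal 0.0000 1.0000 0.0000
    outer loop
      vertex 20.180 9.378 26.544
      vertex 20.180 9.378 0.000
      vertex 0.000 9.378 0.000
    endloop
  endfacet
  facet normal 0.0000 1.0000 0.0000
    outer loop
      vertex 0.000 9.378 26.544
      vertex 20.180 9.378 26.544
      vertex 0.000 9.378 0.000
    endloop
  endfacet
  facet normal -1.0000 0.0000 0.0000
    outer loop
      vertex 0.000 9.378 26.544
      vertex 0.000 9.378 0.000
      vertex 0.000 0.000 0.000
    endloop
  endfacet
  facet normal -1.0000 0.0000 0.0000
    outer loop
      vertex 0.000 0.000 26.544
      vertex 0.000 9.378 26.544
      vertex 0.000 0.000 0.000
    endloop
  endfacet
  facet normal 1.0000 0.0000 0.0000
    outer loop
      vertex 20.180 0.000 0.000
      vertex 20.180 9.378 0.000
      vertex 20.180 9.378 26.544
    endloop
  endfacet
  facet normal 1.0000 0.0000 0.0000
    outer loop
      vertex 20.180 0.000 0.000
      vertex 20.180 9.378 26.544
      vertex 20.180 0.000 26.544
    endloop
  endfacet
endsolid part

The G0 Z moves step by Δz≈5.309 mm. Every layer's G1 loop is the same polygon, so the solid is a straight extrusion of it from z=0 to z≈26.5. Closing with flat bottom and top caps and triangulating gives 12 facets — a rectangular box, roughly 20.2 × 9.38 mm footprint and 26.5 mm tall.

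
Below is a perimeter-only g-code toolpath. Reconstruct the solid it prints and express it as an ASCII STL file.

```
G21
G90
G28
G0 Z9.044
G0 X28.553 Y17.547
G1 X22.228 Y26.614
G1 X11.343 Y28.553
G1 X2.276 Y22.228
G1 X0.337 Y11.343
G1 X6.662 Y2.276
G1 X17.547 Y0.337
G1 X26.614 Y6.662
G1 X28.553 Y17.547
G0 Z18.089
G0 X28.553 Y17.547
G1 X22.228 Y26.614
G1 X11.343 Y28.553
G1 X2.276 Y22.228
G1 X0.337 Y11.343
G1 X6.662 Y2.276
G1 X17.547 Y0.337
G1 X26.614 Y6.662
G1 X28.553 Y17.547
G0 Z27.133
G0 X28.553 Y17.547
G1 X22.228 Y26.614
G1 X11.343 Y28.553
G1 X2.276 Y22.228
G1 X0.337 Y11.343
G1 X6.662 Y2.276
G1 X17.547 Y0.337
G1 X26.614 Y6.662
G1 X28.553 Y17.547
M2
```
solid part
  facet normal 0.0000 0.0000 -1.0000
    outer loop
      vertex 11.343 28.553 0.000
      vertex 22.228 26.614 0.000
      vertex 28.553 17.547 0.000
    endloop
  endfacet
  facet normal 0.0000 0.0000 -1.0000
    outer loop
      vertex 2.276 22.228 0.000
      vertex 11.343 28.553 0.000
      vertex 28.553 17.547 0.000
    endloop
  endfacet
  facet normal 0.0000 0.0000 -1.0000
    outer loop
      vertex 0.337 11.343 0.000
      vertex 2.276 22.228 0.000
      vertex 28.553 17.547 0.000
    endloop
  endfacet
  facet normal 0.0000 0.0000 -1.0000
    outer loop
      vertex 6.662 2.276 0.000
      vertex 0.337 11.343 0.000
      vertex 28.553 17.547 0.000
    endloop
  endfacet
  facet normal 0.0000 0.0000 -1.0000
    outer loop
      vertex 17.547 0.337 0.000
      vertex 6.662 2.276 0.000
      vertex 28.553 17.547 0.000
    endloop
  endfacet
  facet normal 0.0000 0.0000 -1.0000
    outer loop
      vertex 26.614 6.662 0.000
      vertex 17.547 0.337 0.000
      vertex 28.553 17.547 0.000
    endloop
  endfacet
  facet normal 0.0000 0.0000 1.0000
    outer loop
      vertex 28.553 17.547 27.133
      vertex 22.228 26.614 27.133
      vertex 11.343 28.553 27.133
    endloop
  endfacet
  facet normal 0.0000 0.0000 1.0000
    outer loop
      vertex 28.553 17.547 27.133
      vertex 11.343 28.553 27.133
      vertex 2.276 22.228 27.133
    endloop
  endfacet
  facet normal 0.0000 0.0000 1.0000
    outer loop
      vertex 28.553 17.547 27.133
      vertex 2.276 22.228 27.133
      vertex 0.337 11.343 27.133
    endloop
  endfacet
  facet normal 0.0000 0.0000 1.0000
    outer loop
      vertex 28.553 17.547 27.133
      vertex 0.337 11.343 27.133
      vertex 6.662 2.276 27.133
    endloop
  endfacet
  facet normal 0.0000 0.0000 1.0000
    outer loop
      vertex 28.553 17.547 27.133
      vertex 6.662 2.276 27.133
      vertex 17.547 0.337 27.133
    endloop
  endfacet
  facet normal 0.0000 0.0000 1.0000
    outer loop
      vertex 28.553 17.547 27.133
      vertex 17.547 0.337 27.133
      vertex 26.614 6.662 27.133
    endloop
  endfacet
  facet normal 0.8202 0.5721 0.0000
    outer loop
      vertex 28.553 17.547 0.000
      vertex 22.228 26.614 0.000
      vertex 22.228 26.614 27.133
    endloop
  endfacet
  facet normal 0.8202 0.5721 0.0000
    outer loop
      vertex 28.553 17.547 0.000
      vertex 22.228 26.614 27.133
      vertex 28.553 17.547 27.133
    endloop
  endfacet
  facet normal 0.1754 0.9845 0.0000
    outer loop
      vertex 22.228 26.614 0.000
      vertex 11.343 28.553 0.000
      vertex 11.343 28.553 27.133
    endloop
  endfacet
  facet normal 0.1754 0.9845 0.0000
    outer loop
      vertex 22.228 26.614 0.000
      vertex 11.343 28.553 27.133
      vertex 22.228 26.614 27.133
    endloop
  endfacet
  facet normal -0.5721 0.8202 0.0000
    outer loop
      vertex 11.343 28.553 0.000
      vertex 2.276 22.228 0.000
      vertex 2.276 22.228 27.133
    endloop
  endfacet
  facet normal -0.5721 0.8202 0.0000
    outer loop
      vertex 11.343 28.553 0.000
      vertex 2.276 22.228 27.133
      vertex 11.343 28.553 27.133
    endloop
  endfacet
  facet normal -0.9845 0.1754 0.0000
    outer loop
      vertex 2.276 22.228 0.000
      vertex 0.337 11.343 0.000
      vertex 0.337 11.343 27.133
    endloop
  endfacet
  facet normal -0.9845 0.1754 0.0000
    outer loop
      vertex 2.276 22.228 0.000
      vertex 0.337 11.343 27.133
      vertex 2.276 22.228 27.133
    endloop
  endfacet
  facet normal -0.8202 -0.5721 0.0000
    outer loop
      vertex 0.337 11.343 0.000
      vertex 6.662 2.276 0.000
      vertex 6.662 2.276 27.133
    endloop
  endfacet
  facet normal -0.8202 -0.5721 0.0000
    outer loop
      vertex 0.337 11.343 0.000
      vertex 6.662 2.276 27.133
      vertex 0.337 11.343 27.133
    endloop
  endfacet
  facet normal -0.1754 -0.9845 0.0000
    outer loop
      vertex 6.662 2.276 0.000
      vertex 17.547 0.337 0.000
      vertex 17.547 0.337 27.133
    endloop
  endfacet
  facet normal -0.1754 -0.9845 0.0000
    outer loop
      vertex 6.662 2.276 0.000
      vertex 17.547 0.337 27.133
      vertex 6.662 2.276 27.133
    endloop
  endfacet
  facet normal 0.5721 -0.8202 0.0000
    outer loop
      vertex 17.547 0.337 0.000
      vertex 26.614 6.662 0.000
      vertex 26.614 6.662 27.133
    endloop
  endfacet
  facet normal 0.5721 -0.8202 0.0000
    outer loop
      vertex 17.547 0.337 0.000
      vertex 26.614 6.662 27.133
      vertex 17.547 0.337 27.133
    endloop
  endfacet
  facet normal 0.9845 -0.1754 0.0000
    outer loop
      vertex 26.614 6.662 0.000
      vertex 28.553 17.547 0.000
      vertex 28.553 17.547 27.133
    endloop
  endfacet
  facet normal 0.9845 -0.1754 0.0000
    outer loop
      vertex 26.614 6.662 0.000
      vertex 28.553 17.547 27.133
      vertex 26.614 6.662 27.133
    endloop
  endfacet
endsolid part

The G0 Z moves step by Δz≈9.044 mm. Every layer's G1 loop is the same polygon, so the solid is a straight extrusion of it from z=0 to z≈27.1. Closing with flat bottom and top caps and triangulating gives 28 facets — a regular 8-sided prism (a cylinder approximated with 8 flat sides), circumscribed radius ≈ 14.4 mm, height ≈ 27.1 mm.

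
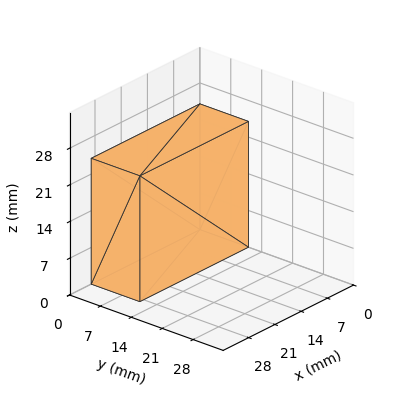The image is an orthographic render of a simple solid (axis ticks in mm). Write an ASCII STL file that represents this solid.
Reading the render: the shape is a rectangular box, roughly 29 × 11 mm footprint and 24 mm tall (dimensions read to the nearest mm from the axis ticks). For the STL, each face is triangulated and given an outward normal.

solid part
  facet normal 0.0000 0.0000 -1.0000
    outer loop
      vertex 29.00 11.00 0.00
      vertex 29.00 0.00 0.00
      vertex 0.00 0.00 0.00
    endloop
  endfacet
  facet normal 0.0000 0.0000 -1.0000
    outer loop
      vertex 0.00 11.00 0.00
      vertex 29.00 11.00 0.00
      vertex 0.00 0.00 0.00
    endloop
  endfacet
  facet normal 0.0000 0.0000 1.0000
    outer loop
      vertex 0.00 0.00 24.00
      vertex 29.00 0.00 24.00
      vertex 29.00 11.00 24.00
    endloop
  endfacet
  facet normal 0.0000 0.0000 1.0000
    outer loop
      vertex 0.00 0.00 24.00
      vertex 29.00 11.00 24.00
      vertex 0.00 11.00 24.00
    endloop
  endfacet
  facet normal 0.0000 -1.0000 0.0000
    outer loop
      vertex 0.00 0.00 0.00
      vertex 29.00 0.00 0.00
      vertex 29.00 0.00 24.00
    endloop
  endfacet
  facet normal 0.0000 -1.0000 0.0000
    outer loop
      vertex 0.00 0.00 0.00
      vertex 29.00 0.00 24.00
      vertex 0.00 0.00 24.00
    endloop
  endfacet
  facet normal 0.0000 1.0000 0.0000
    outer loop
      vertex 29.00 11.00 24.00
      vertex 29.00 11.00 0.00
      vertex 0.00 11.00 0.00
    endloop
  endfacet
  facet normal 0.0000 1.0000 0.0000
    outer loop
      vertex 0.00 11.00 24.00
      vertex 29.00 11.00 24.00
      vertex 0.00 11.00 0.00
    endloop
  endfacet
  facet normal -1.0000 0.0000 0.0000
    outer loop
      vertex 0.00 11.00 24.00
      vertex 0.00 11.00 0.00
      vertex 0.00 0.00 0.00
    endloop
  endfacet
  facet normal -1.0000 0.0000 0.0000
    outer loop
      vertex 0.00 0.00 24.00
      vertex 0.00 11.00 24.00
      vertex 0.00 0.00 0.00
    endloop
  endfacet
  facet normal 1.0000 0.0000 0.0000
    outer loop
      vertex 29.00 0.00 0.00
      vertex 29.00 11.00 0.00
      vertex 29.00 11.00 24.00
    endloop
  endfacet
  facet normal 1.0000 0.0000 0.0000
    outer loop
      vertex 29.00 0.00 0.00
      vertex 29.00 11.00 24.00
      vertex 29.00 0.00 24.00
    endloop
  endfacet
endsolid part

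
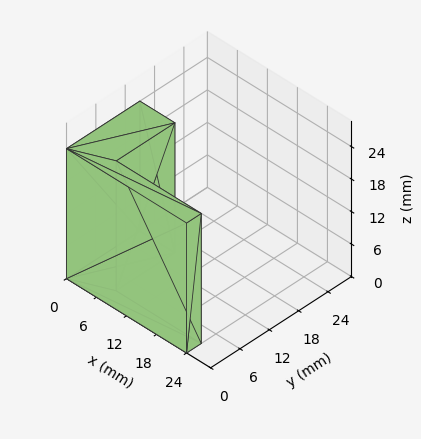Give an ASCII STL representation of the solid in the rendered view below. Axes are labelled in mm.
Reading the render: the shape is an L-shaped prism: outer 24 × 15 mm, arm thicknesses ≈ 3 mm (horizontal) and 7 mm (vertical), extruded 24 mm in z (dimensions read to the nearest mm from the axis ticks). For the STL, each face is triangulated and given an outward normal.

solid part
  facet normal 0.0000 0.0000 -1.0000
    outer loop
      vertex 24.000 3.000 0.000
      vertex 24.000 0.000 0.000
      vertex 0.000 0.000 0.000
    endloop
  endfacet
  facet normal 0.0000 0.0000 -1.0000
    outer loop
      vertex 7.000 3.000 0.000
      vertex 24.000 3.000 0.000
      vertex 0.000 0.000 0.000
    endloop
  endfacet
  facet normal 0.0000 0.0000 -1.0000
    outer loop
      vertex 7.000 15.000 0.000
      vertex 7.000 3.000 0.000
      vertex 0.000 0.000 0.000
    endloop
  endfacet
  facet normal 0.0000 0.0000 -1.0000
    outer loop
      vertex 0.000 15.000 0.000
      vertex 7.000 15.000 0.000
      vertex 0.000 0.000 0.000
    endloop
  endfacet
  facet normal 0.0000 0.0000 1.0000
    outer loop
      vertex 0.000 0.000 24.000
      vertex 24.000 0.000 24.000
      vertex 24.000 3.000 24.000
    endloop
  endfacet
  facet normal 0.0000 0.0000 1.0000
    outer loop
      vertex 0.000 0.000 24.000
      vertex 24.000 3.000 24.000
      vertex 7.000 3.000 24.000
    endloop
  endfacet
  facet normal 0.0000 0.0000 1.0000
    outer loop
      vertex 0.000 0.000 24.000
      vertex 7.000 3.000 24.000
      vertex 7.000 15.000 24.000
    endloop
  endfacet
  facet normal 0.0000 0.0000 1.0000
    outer loop
      vertex 0.000 0.000 24.000
      vertex 7.000 15.000 24.000
      vertex 0.000 15.000 24.000
    endloop
  endfacet
  facet normal 0.0000 -1.0000 0.0000
    outer loop
      vertex 0.000 0.000 0.000
      vertex 24.000 0.000 0.000
      vertex 24.000 0.000 24.000
    endloop
  endfacet
  facet normal 0.0000 -1.0000 0.0000
    outer loop
      vertex 0.000 0.000 0.000
      vertex 24.000 0.000 24.000
      vertex 0.000 0.000 24.000
    endloop
  endfacet
  facet normal 1.0000 0.0000 0.0000
    outer loop
      vertex 24.000 0.000 0.000
      vertex 24.000 3.000 0.000
      vertex 24.000 3.000 24.000
    endloop
  endfacet
  facet normal 1.0000 0.0000 0.0000
    outer loop
      vertex 24.000 0.000 0.000
      vertex 24.000 3.000 24.000
      vertex 24.000 0.000 24.000
    endloop
  endfacet
  facet normal 0.0000 1.0000 0.0000
    outer loop
      vertex 24.000 3.000 0.000
      vertex 7.000 3.000 0.000
      vertex 7.000 3.000 24.000
    endloop
  endfacet
  facet normal 0.0000 1.0000 0.0000
    outer loop
      vertex 24.000 3.000 0.000
      vertex 7.000 3.000 24.000
      vertex 24.000 3.000 24.000
    endloop
  endfacet
  facet normal 1.0000 0.0000 0.0000
    outer loop
      vertex 7.000 3.000 0.000
      vertex 7.000 15.000 0.000
      vertex 7.000 15.000 24.000
    endloop
  endfacet
  facet normal 1.0000 0.0000 0.0000
    outer loop
      vertex 7.000 3.000 0.000
      vertex 7.000 15.000 24.000
      vertex 7.000 3.000 24.000
    endloop
  endfacet
  facet normal 0.0000 1.0000 0.0000
    outer loop
      vertex 7.000 15.000 0.000
      vertex 0.000 15.000 0.000
      vertex 0.000 15.000 24.000
    endloop
  endfacet
  facet normal 0.0000 1.0000 0.0000
    outer loop
      vertex 7.000 15.000 0.000
      vertex 0.000 15.000 24.000
      vertex 7.000 15.000 24.000
    endloop
  endfacet
  facet normal -1.0000 0.0000 0.0000
    outer loop
      vertex 0.000 15.000 0.000
      vertex 0.000 0.000 0.000
      vertex 0.000 0.000 24.000
    endloop
  endfacet
  facet normal -1.0000 0.0000 0.0000
    outer loop
      vertex 0.000 15.000 0.000
      vertex 0.000 0.000 24.000
      vertex 0.000 15.000 24.000
    endloop
  endfacet
endsolid part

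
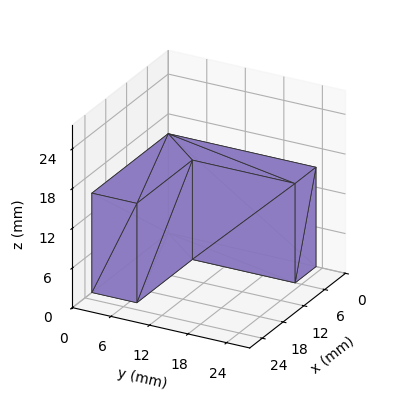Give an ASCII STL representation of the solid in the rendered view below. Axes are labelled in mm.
Reading the render: the shape is an L-shaped prism: outer 22 × 23 mm, arm thicknesses ≈ 7 mm (horizontal) and 6 mm (vertical), extruded 15 mm in z (dimensions read to the nearest mm from the axis ticks). For the STL, each face is triangulated and given an outward normal.

solid part
  facet normal 0.0000 0.0000 -1.0000
    outer loop
      vertex 22.00 7.00 0.00
      vertex 22.00 0.00 0.00
      vertex 0.00 0.00 0.00
    endloop
  endfacet
  facet normal 0.0000 0.0000 -1.0000
    outer loop
      vertex 6.00 7.00 0.00
      vertex 22.00 7.00 0.00
      vertex 0.00 0.00 0.00
    endloop
  endfacet
  facet normal 0.0000 0.0000 -1.0000
    outer loop
      vertex 6.00 23.00 0.00
      vertex 6.00 7.00 0.00
      vertex 0.00 0.00 0.00
    endloop
  endfacet
  facet normal 0.0000 0.0000 -1.0000
    outer loop
      vertex 0.00 23.00 0.00
      vertex 6.00 23.00 0.00
      vertex 0.00 0.00 0.00
    endloop
  endfacet
  facet normal 0.0000 0.0000 1.0000
    outer loop
      vertex 0.00 0.00 15.00
      vertex 22.00 0.00 15.00
      vertex 22.00 7.00 15.00
    endloop
  endfacet
  facet normal 0.0000 0.0000 1.0000
    outer loop
      vertex 0.00 0.00 15.00
      vertex 22.00 7.00 15.00
      vertex 6.00 7.00 15.00
    endloop
  endfacet
  facet normal 0.0000 0.0000 1.0000
    outer loop
      vertex 0.00 0.00 15.00
      vertex 6.00 7.00 15.00
      vertex 6.00 23.00 15.00
    endloop
  endfacet
  facet normal 0.0000 0.0000 1.0000
    outer loop
      vertex 0.00 0.00 15.00
      vertex 6.00 23.00 15.00
      vertex 0.00 23.00 15.00
    endloop
  endfacet
  facet normal 0.0000 -1.0000 0.0000
    outer loop
      vertex 0.00 0.00 0.00
      vertex 22.00 0.00 0.00
      vertex 22.00 0.00 15.00
    endloop
  endfacet
  facet normal 0.0000 -1.0000 0.0000
    outer loop
      vertex 0.00 0.00 0.00
      vertex 22.00 0.00 15.00
      vertex 0.00 0.00 15.00
    endloop
  endfacet
  facet normal 1.0000 0.0000 0.0000
    outer loop
      vertex 22.00 0.00 0.00
      vertex 22.00 7.00 0.00
      vertex 22.00 7.00 15.00
    endloop
  endfacet
  facet normal 1.0000 0.0000 0.0000
    outer loop
      vertex 22.00 0.00 0.00
      vertex 22.00 7.00 15.00
      vertex 22.00 0.00 15.00
    endloop
  endfacet
  facet normal 0.0000 1.0000 0.0000
    outer loop
      vertex 22.00 7.00 0.00
      vertex 6.00 7.00 0.00
      vertex 6.00 7.00 15.00
    endloop
  endfacet
  facet normal 0.0000 1.0000 0.0000
    outer loop
      vertex 22.00 7.00 0.00
      vertex 6.00 7.00 15.00
      vertex 22.00 7.00 15.00
    endloop
  endfacet
  facet normal 1.0000 0.0000 0.0000
    outer loop
      vertex 6.00 7.00 0.00
      vertex 6.00 23.00 0.00
      vertex 6.00 23.00 15.00
    endloop
  endfacet
  facet normal 1.0000 0.0000 0.0000
    outer loop
      vertex 6.00 7.00 0.00
      vertex 6.00 23.00 15.00
      vertex 6.00 7.00 15.00
    endloop
  endfacet
  facet normal 0.0000 1.0000 0.0000
    outer loop
      vertex 6.00 23.00 0.00
      vertex 0.00 23.00 0.00
      vertex 0.00 23.00 15.00
    endloop
  endfacet
  facet normal 0.0000 1.0000 0.0000
    outer loop
      vertex 6.00 23.00 0.00
      vertex 0.00 23.00 15.00
      vertex 6.00 23.00 15.00
    endloop
  endfacet
  facet normal -1.0000 0.0000 0.0000
    outer loop
      vertex 0.00 23.00 0.00
      vertex 0.00 0.00 0.00
      vertex 0.00 0.00 15.00
    endloop
  endfacet
  facet normal -1.0000 0.0000 0.0000
    outer loop
      vertex 0.00 23.00 0.00
      vertex 0.00 0.00 15.00
      vertex 0.00 23.00 15.00
    endloop
  endfacet
endsolid part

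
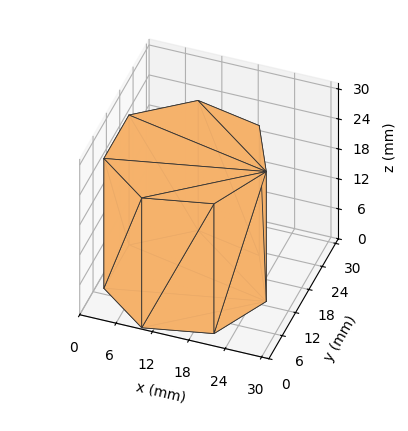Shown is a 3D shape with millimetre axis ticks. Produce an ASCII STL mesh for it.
Reading the render: the shape is a regular 7-sided prism (a cylinder approximated with 7 flat sides), circumscribed radius ≈ 13 mm, height ≈ 26 mm (dimensions read to the nearest mm from the axis ticks). For the STL, each face is triangulated and given an outward normal.

solid part
  facet normal 0.0000 0.0000 -1.0000
    outer loop
      vertex 10.11 25.67 0.00
      vertex 21.11 23.16 0.00
      vertex 26.00 13.00 0.00
    endloop
  endfacet
  facet normal 0.0000 0.0000 -1.0000
    outer loop
      vertex 1.29 18.64 0.00
      vertex 10.11 25.67 0.00
      vertex 26.00 13.00 0.00
    endloop
  endfacet
  facet normal 0.0000 0.0000 -1.0000
    outer loop
      vertex 1.29 7.36 0.00
      vertex 1.29 18.64 0.00
      vertex 26.00 13.00 0.00
    endloop
  endfacet
  facet normal 0.0000 0.0000 -1.0000
    outer loop
      vertex 10.11 0.33 0.00
      vertex 1.29 7.36 0.00
      vertex 26.00 13.00 0.00
    endloop
  endfacet
  facet normal 0.0000 0.0000 -1.0000
    outer loop
      vertex 21.11 2.84 0.00
      vertex 10.11 0.33 0.00
      vertex 26.00 13.00 0.00
    endloop
  endfacet
  facet normal 0.0000 0.0000 1.0000
    outer loop
      vertex 26.00 13.00 26.00
      vertex 21.11 23.16 26.00
      vertex 10.11 25.67 26.00
    endloop
  endfacet
  facet normal 0.0000 0.0000 1.0000
    outer loop
      vertex 26.00 13.00 26.00
      vertex 10.11 25.67 26.00
      vertex 1.29 18.64 26.00
    endloop
  endfacet
  facet normal 0.0000 0.0000 1.0000
    outer loop
      vertex 26.00 13.00 26.00
      vertex 1.29 18.64 26.00
      vertex 1.29 7.36 26.00
    endloop
  endfacet
  facet normal 0.0000 0.0000 1.0000
    outer loop
      vertex 26.00 13.00 26.00
      vertex 1.29 7.36 26.00
      vertex 10.11 0.33 26.00
    endloop
  endfacet
  facet normal 0.0000 0.0000 1.0000
    outer loop
      vertex 26.00 13.00 26.00
      vertex 10.11 0.33 26.00
      vertex 21.11 2.84 26.00
    endloop
  endfacet
  facet normal 0.9011 0.4337 0.0000
    outer loop
      vertex 26.00 13.00 0.00
      vertex 21.11 23.16 0.00
      vertex 21.11 23.16 26.00
    endloop
  endfacet
  facet normal 0.9011 0.4337 0.0000
    outer loop
      vertex 26.00 13.00 0.00
      vertex 21.11 23.16 26.00
      vertex 26.00 13.00 26.00
    endloop
  endfacet
  facet normal 0.2225 0.9749 0.0000
    outer loop
      vertex 21.11 23.16 0.00
      vertex 10.11 25.67 0.00
      vertex 10.11 25.67 26.00
    endloop
  endfacet
  facet normal 0.2225 0.9749 0.0000
    outer loop
      vertex 21.11 23.16 0.00
      vertex 10.11 25.67 26.00
      vertex 21.11 23.16 26.00
    endloop
  endfacet
  facet normal -0.6233 0.7820 0.0000
    outer loop
      vertex 10.11 25.67 0.00
      vertex 1.29 18.64 0.00
      vertex 1.29 18.64 26.00
    endloop
  endfacet
  facet normal -0.6233 0.7820 0.0000
    outer loop
      vertex 10.11 25.67 0.00
      vertex 1.29 18.64 26.00
      vertex 10.11 25.67 26.00
    endloop
  endfacet
  facet normal -1.0000 0.0000 0.0000
    outer loop
      vertex 1.29 18.64 0.00
      vertex 1.29 7.36 0.00
      vertex 1.29 7.36 26.00
    endloop
  endfacet
  facet normal -1.0000 0.0000 0.0000
    outer loop
      vertex 1.29 18.64 0.00
      vertex 1.29 7.36 26.00
      vertex 1.29 18.64 26.00
    endloop
  endfacet
  facet normal -0.6233 -0.7820 0.0000
    outer loop
      vertex 1.29 7.36 0.00
      vertex 10.11 0.33 0.00
      vertex 10.11 0.33 26.00
    endloop
  endfacet
  facet normal -0.6233 -0.7820 0.0000
    outer loop
      vertex 1.29 7.36 0.00
      vertex 10.11 0.33 26.00
      vertex 1.29 7.36 26.00
    endloop
  endfacet
  facet normal 0.2225 -0.9749 0.0000
    outer loop
      vertex 10.11 0.33 0.00
      vertex 21.11 2.84 0.00
      vertex 21.11 2.84 26.00
    endloop
  endfacet
  facet normal 0.2225 -0.9749 0.0000
    outer loop
      vertex 10.11 0.33 0.00
      vertex 21.11 2.84 26.00
      vertex 10.11 0.33 26.00
    endloop
  endfacet
  facet normal 0.9011 -0.4337 0.0000
    outer loop
      vertex 21.11 2.84 0.00
      vertex 26.00 13.00 0.00
      vertex 26.00 13.00 26.00
    endloop
  endfacet
  facet normal 0.9011 -0.4337 0.0000
    outer loop
      vertex 21.11 2.84 0.00
      vertex 26.00 13.00 26.00
      vertex 21.11 2.84 26.00
    endloop
  endfacet
endsolid part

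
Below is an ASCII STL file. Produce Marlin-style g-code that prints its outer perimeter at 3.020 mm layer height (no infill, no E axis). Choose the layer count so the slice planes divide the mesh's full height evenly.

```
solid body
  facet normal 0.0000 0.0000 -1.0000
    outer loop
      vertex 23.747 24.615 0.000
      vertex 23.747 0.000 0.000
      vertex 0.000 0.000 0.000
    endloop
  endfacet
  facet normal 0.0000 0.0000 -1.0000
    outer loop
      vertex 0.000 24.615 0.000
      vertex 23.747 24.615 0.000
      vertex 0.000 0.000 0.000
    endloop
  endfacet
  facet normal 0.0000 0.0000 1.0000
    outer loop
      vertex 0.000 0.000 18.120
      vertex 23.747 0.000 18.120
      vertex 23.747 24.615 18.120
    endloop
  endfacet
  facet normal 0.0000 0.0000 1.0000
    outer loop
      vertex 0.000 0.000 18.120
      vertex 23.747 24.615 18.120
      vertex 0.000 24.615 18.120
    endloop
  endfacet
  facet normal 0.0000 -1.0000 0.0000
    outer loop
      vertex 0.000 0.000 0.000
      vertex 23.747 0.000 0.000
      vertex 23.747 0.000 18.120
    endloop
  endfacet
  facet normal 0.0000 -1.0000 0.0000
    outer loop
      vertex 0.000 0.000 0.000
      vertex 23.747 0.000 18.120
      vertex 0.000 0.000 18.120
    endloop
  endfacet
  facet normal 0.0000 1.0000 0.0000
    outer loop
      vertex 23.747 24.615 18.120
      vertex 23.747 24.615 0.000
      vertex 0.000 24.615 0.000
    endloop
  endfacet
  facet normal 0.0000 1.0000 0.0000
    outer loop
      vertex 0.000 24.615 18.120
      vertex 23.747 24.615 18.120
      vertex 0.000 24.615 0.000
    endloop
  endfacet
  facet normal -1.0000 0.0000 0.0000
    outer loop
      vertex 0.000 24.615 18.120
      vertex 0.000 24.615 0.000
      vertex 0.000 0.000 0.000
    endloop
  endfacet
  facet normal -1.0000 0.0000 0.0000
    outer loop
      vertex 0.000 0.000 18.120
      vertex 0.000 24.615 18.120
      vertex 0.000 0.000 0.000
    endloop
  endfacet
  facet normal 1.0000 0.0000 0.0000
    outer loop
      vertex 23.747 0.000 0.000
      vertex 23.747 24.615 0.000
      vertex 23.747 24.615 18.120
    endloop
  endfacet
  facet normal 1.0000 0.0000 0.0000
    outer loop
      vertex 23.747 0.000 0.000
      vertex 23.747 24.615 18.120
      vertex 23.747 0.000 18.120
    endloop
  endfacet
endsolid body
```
; perimeter-only toolpath
G21 ; units = mm
G90 ; absolute positioning
G28 ; home
; layer 1
G0 Z3.020
G0 X0.000 Y0.000
G1 X23.747 Y0.000
G1 X23.747 Y24.615
G1 X0.000 Y24.615
G1 X0.000 Y0.000
; layer 2
G0 Z6.040
G0 X0.000 Y0.000
G1 X23.747 Y0.000
G1 X23.747 Y24.615
G1 X0.000 Y24.615
G1 X0.000 Y0.000
; layer 3
G0 Z9.060
G0 X0.000 Y0.000
G1 X23.747 Y0.000
G1 X23.747 Y24.615
G1 X0.000 Y24.615
G1 X0.000 Y0.000
; layer 4
G0 Z12.080
G0 X0.000 Y0.000
G1 X23.747 Y0.000
G1 X23.747 Y24.615
G1 X0.000 Y24.615
G1 X0.000 Y0.000
; layer 5
G0 Z15.100
G0 X0.000 Y0.000
G1 X23.747 Y0.000
G1 X23.747 Y24.615
G1 X0.000 Y24.615
G1 X0.000 Y0.000
; layer 6
G0 Z18.120
G0 X0.000 Y0.000
G1 X23.747 Y0.000
G1 X23.747 Y24.615
G1 X0.000 Y24.615
G1 X0.000 Y0.000
M2 ; end

The solid is a rectangular box, roughly 23.7 × 24.6 mm footprint and 18.1 mm tall. Slicing at Δz = 3.020 mm — 6 equal slices spanning the solid's height, so layer i sits at z = i·h/6 — gives 6 non-empty perimeters. Each is a 4-segment closed polygon; G0 lifts to the layer z and rapids to the start vertex, then G1 traces the edges.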